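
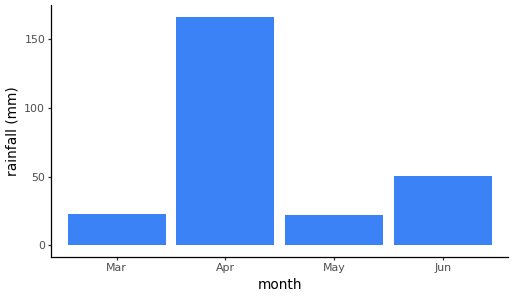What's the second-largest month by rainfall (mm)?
Top 3: Apr ≈ 160, Jun ≈ 60, Mar ≈ 20.

Jun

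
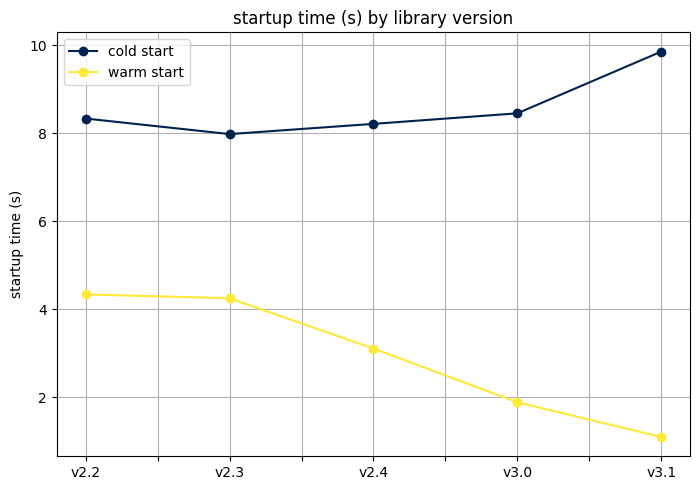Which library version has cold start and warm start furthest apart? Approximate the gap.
v3.1, ≈ 9 s

v3.1: cold start ≈ 10, warm start ≈ 1 → gap ≈ 9. Next-largest (v3.0) is only ≈ 6.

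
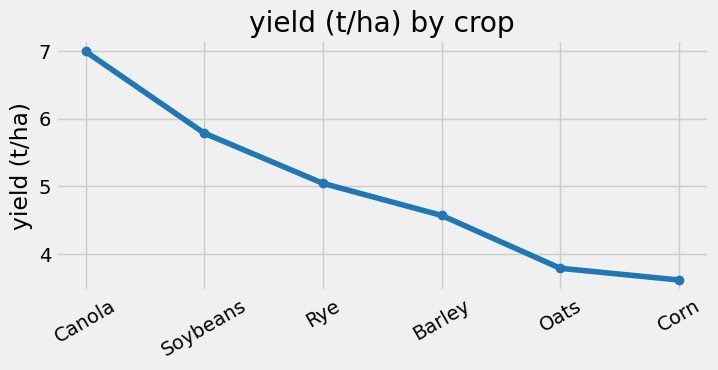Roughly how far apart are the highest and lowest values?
≈ 3.5

Max Canola ≈ 7.0, min Corn ≈ 3.5; range ≈ 3.5.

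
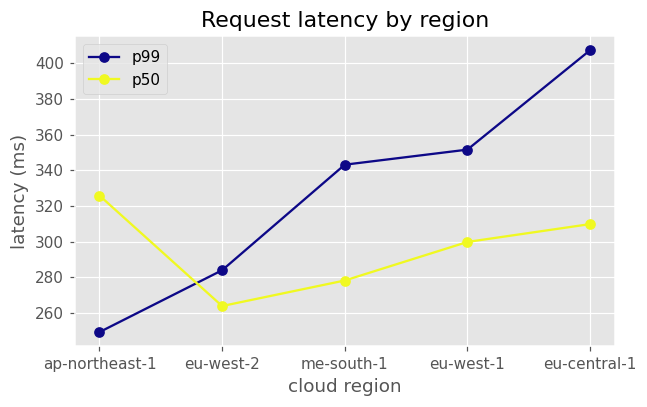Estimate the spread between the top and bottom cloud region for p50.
Max ap-northeast-1 ≈ 320, min eu-west-2 ≈ 260; range ≈ 60.

≈ 60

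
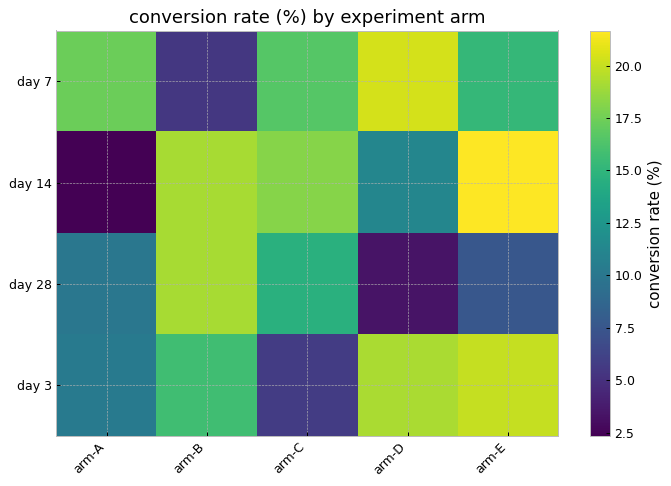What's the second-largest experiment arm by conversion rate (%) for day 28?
Top 3 for day 28: arm-B ≈ 20, arm-C ≈ 14, arm-A ≈ 10.

arm-C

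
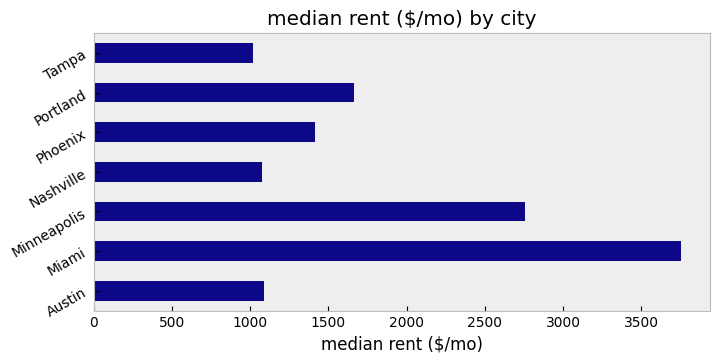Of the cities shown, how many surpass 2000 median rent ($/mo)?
Above 2000: Miami, Minneapolis.

2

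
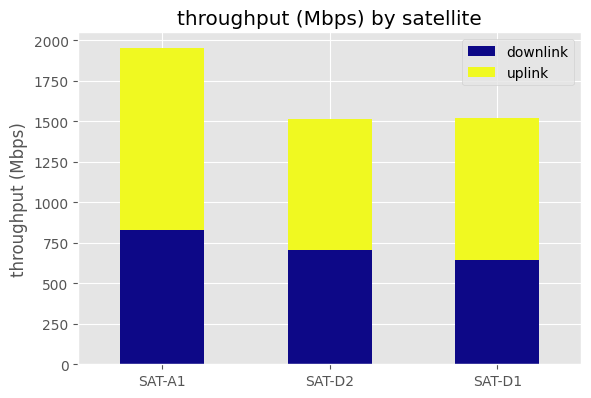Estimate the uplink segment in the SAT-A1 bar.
≈ 1200

uplink top ≈ 2000, bottom ≈ 800; segment ≈ 1200.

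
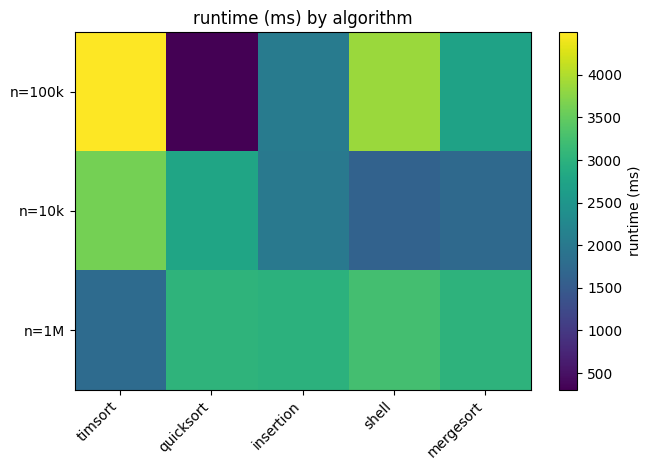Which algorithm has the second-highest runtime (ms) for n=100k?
shell

Top 3 for n=100k: timsort ≈ 4500, shell ≈ 4000, mergesort ≈ 2500.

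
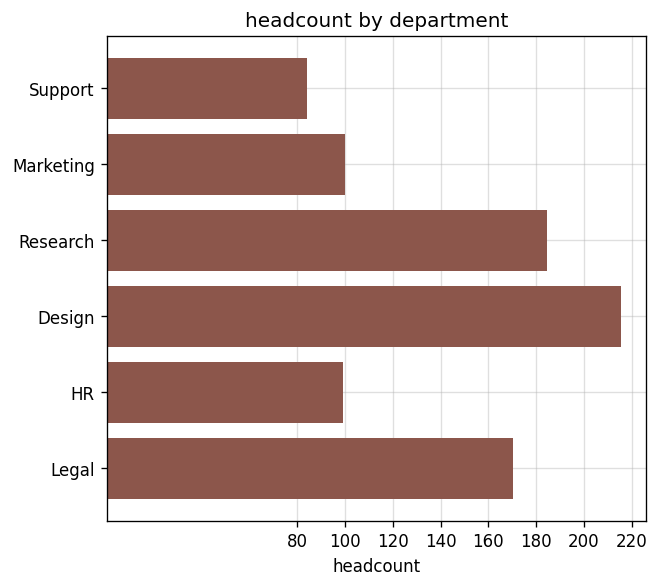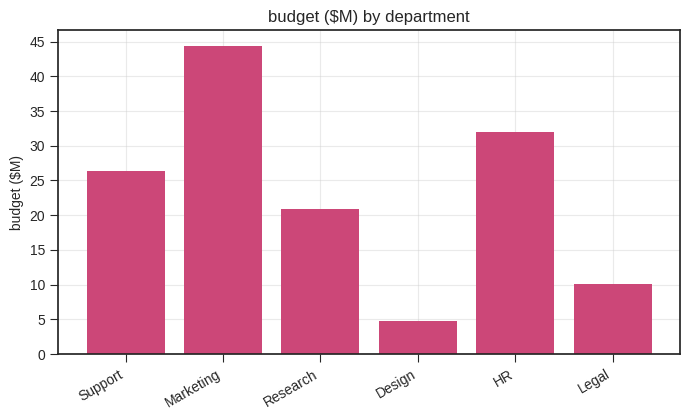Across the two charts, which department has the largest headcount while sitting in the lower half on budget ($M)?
Design

Chart 2 median budget ($M) ≈ 25; below-median departments: Research, Design, Legal. Among those, Design has the highest headcount (≈ 220).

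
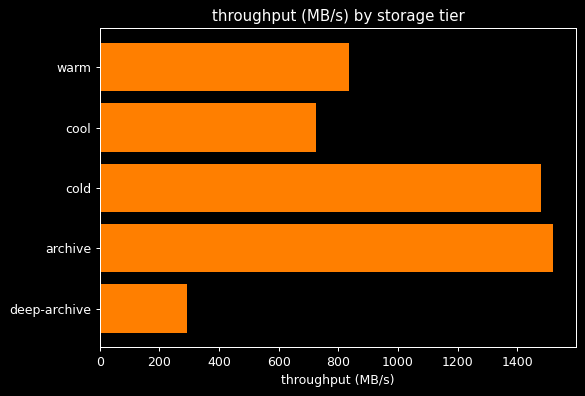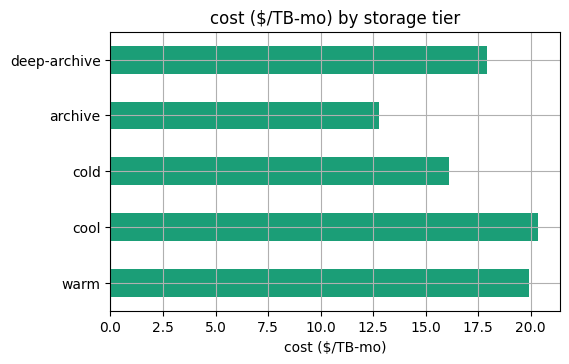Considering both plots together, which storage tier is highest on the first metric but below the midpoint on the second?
Chart 2 median cost ($/TB-mo) ≈ 18; below-median storage tiers: cold, archive. Among those, archive has the highest throughput (MB/s) (≈ 1600).

archive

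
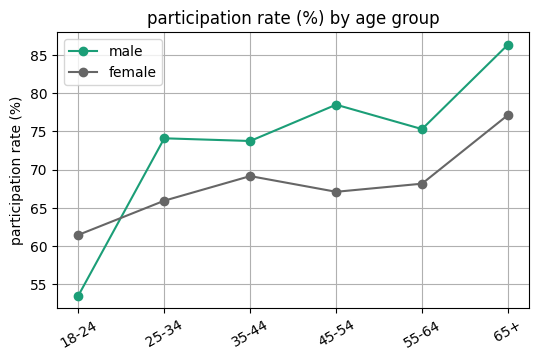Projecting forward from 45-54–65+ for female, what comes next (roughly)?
≈ 80

Last three: 65, 70, 75 → slope ≈ 5/step → next ≈ 80.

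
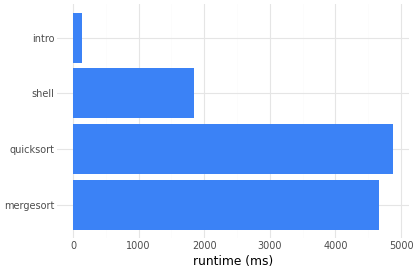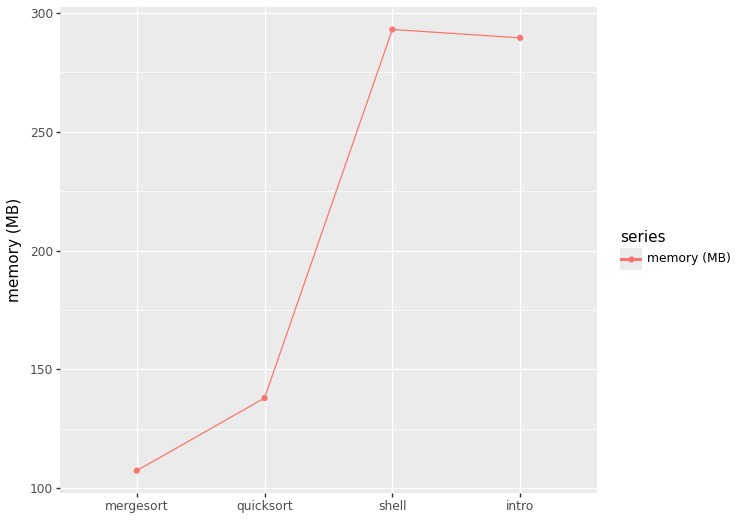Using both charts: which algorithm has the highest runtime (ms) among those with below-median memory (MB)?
quicksort

Chart 2 median memory (MB) ≈ 200; below-median algorithms: mergesort, quicksort. Among those, quicksort has the highest runtime (ms) (≈ 5000).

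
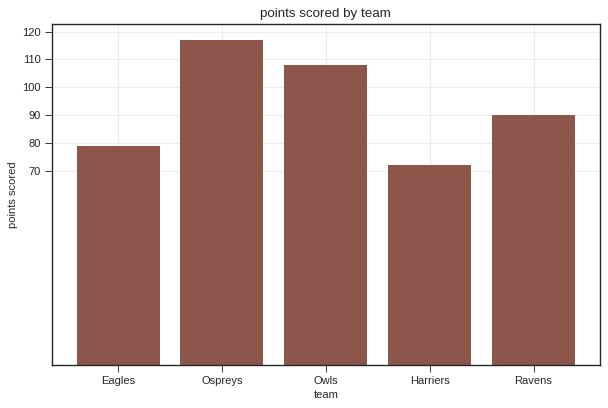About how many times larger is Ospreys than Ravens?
≈ 1.33×

Ospreys ≈ 120, Ravens ≈ 90; 120/90 ≈ 1.33.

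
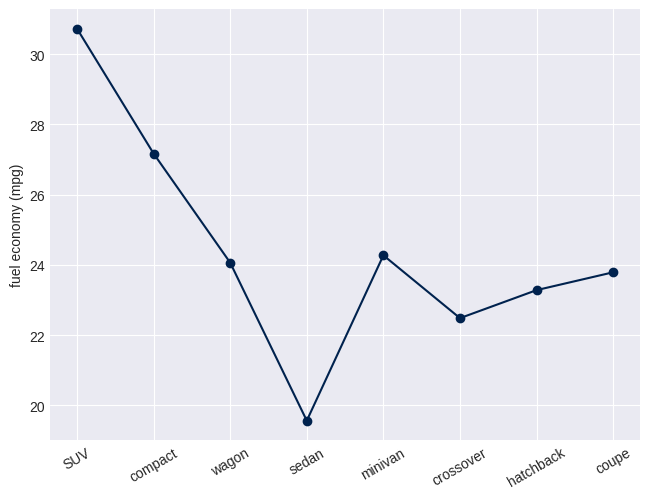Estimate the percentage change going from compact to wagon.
compact ≈ 27, wagon ≈ 24; (24 − 27) / 27 ≈ -11.1%.

≈ -11.1%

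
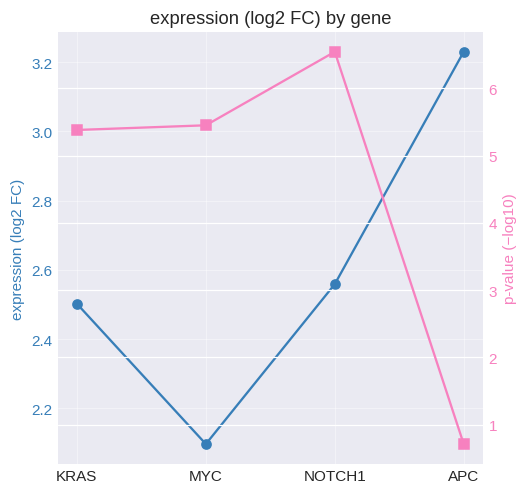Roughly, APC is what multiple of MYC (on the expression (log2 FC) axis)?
≈ 1.52×

APC ≈ 3.2, MYC ≈ 2.1; 3.2/2.1 ≈ 1.52.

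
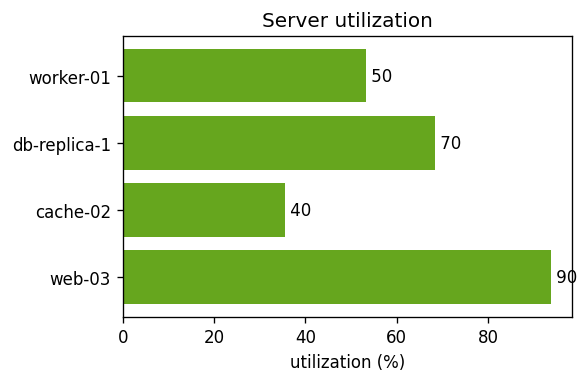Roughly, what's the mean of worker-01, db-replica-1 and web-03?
(50 + 70 + 90) / 3 ≈ 70.

≈ 70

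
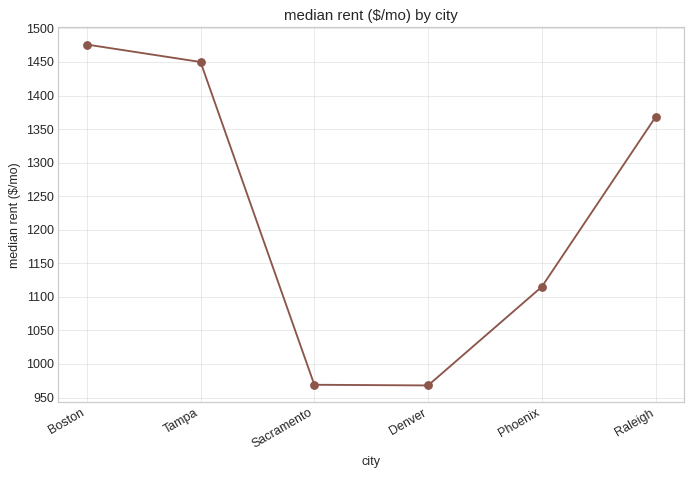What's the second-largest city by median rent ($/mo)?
Tampa

Top 3: Boston ≈ 1500, Tampa ≈ 1450, Raleigh ≈ 1350.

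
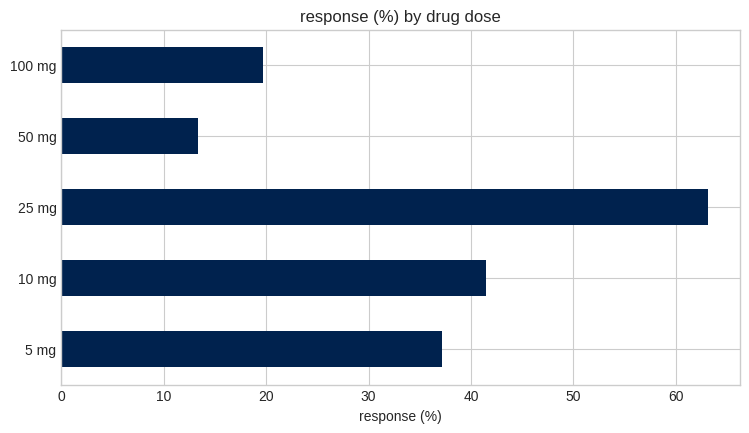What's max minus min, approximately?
Max 25 mg ≈ 60, min 50 mg ≈ 10; range ≈ 50.

≈ 50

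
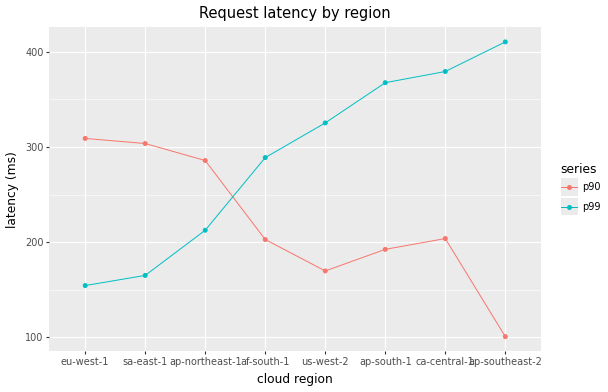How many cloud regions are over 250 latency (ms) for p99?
5

Above 250: af-south-1, us-west-2, ap-south-1, ca-central-1, ap-southeast-2.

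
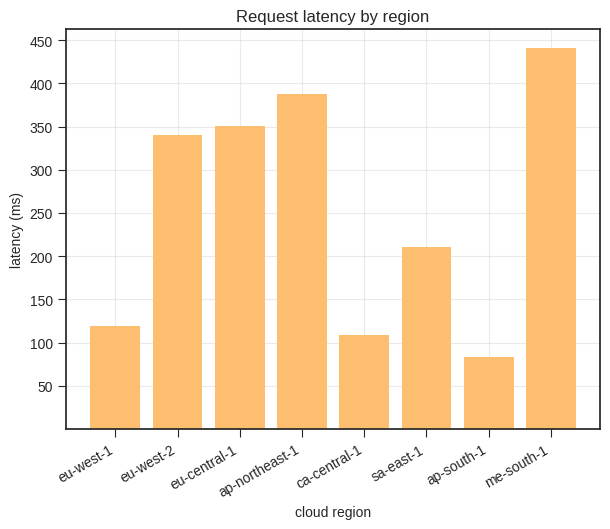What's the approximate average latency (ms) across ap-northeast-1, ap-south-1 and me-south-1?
≈ 317

(400 + 100 + 450) / 3 ≈ 317.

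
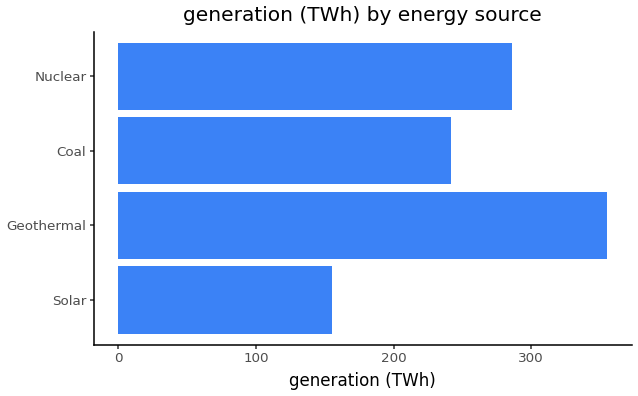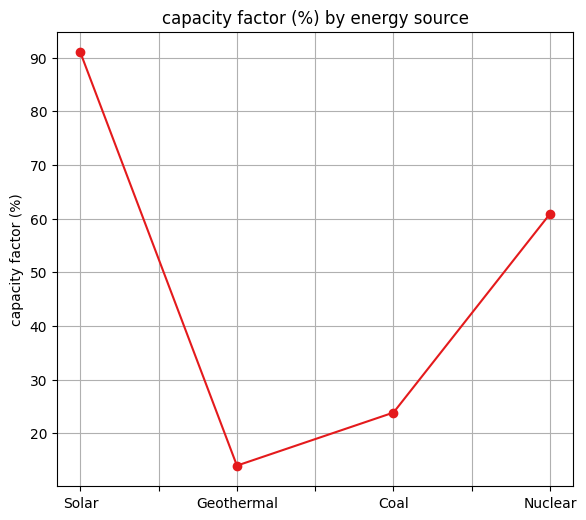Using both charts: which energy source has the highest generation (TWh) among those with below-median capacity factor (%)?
Chart 2 median capacity factor (%) ≈ 40; below-median energy sources: Geothermal, Coal. Among those, Geothermal has the highest generation (TWh) (≈ 350).

Geothermal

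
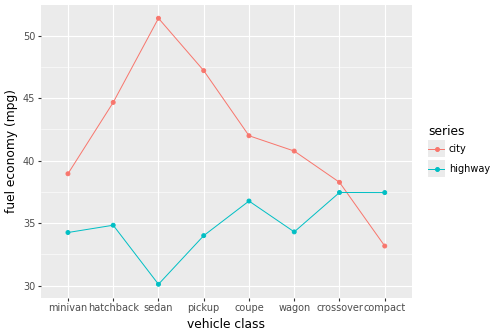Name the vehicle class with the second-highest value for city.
Top 3 for city: sedan ≈ 52, pickup ≈ 48, hatchback ≈ 44.

pickup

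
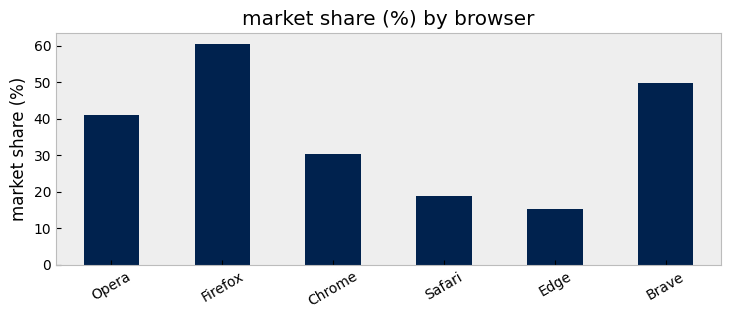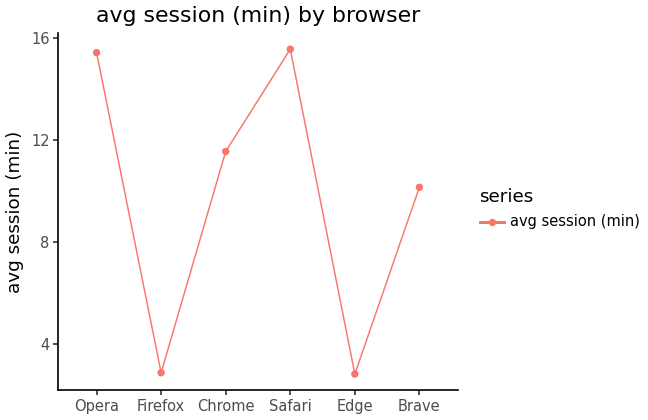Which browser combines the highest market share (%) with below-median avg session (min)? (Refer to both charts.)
Firefox

Chart 2 median avg session (min) ≈ 10; below-median browsers: Firefox, Edge, Brave. Among those, Firefox has the highest market share (%) (≈ 60).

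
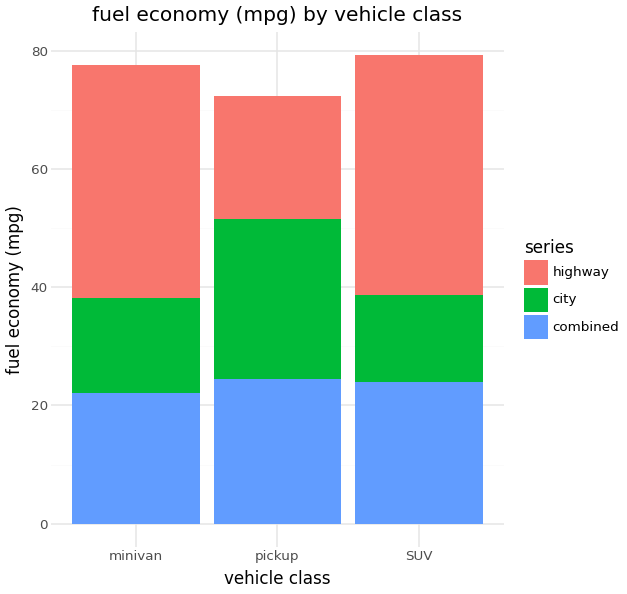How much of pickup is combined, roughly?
≈ 20

combined top ≈ 20, bottom ≈ 0; segment ≈ 20.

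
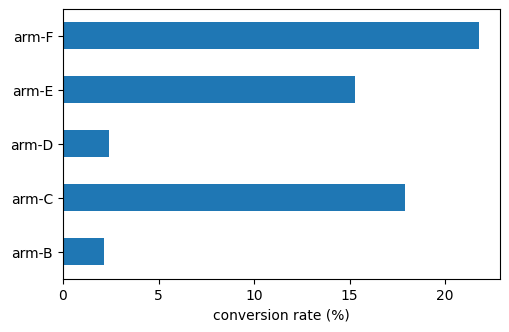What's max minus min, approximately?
≈ 20

Max arm-F ≈ 22, min arm-B ≈ 2; range ≈ 20.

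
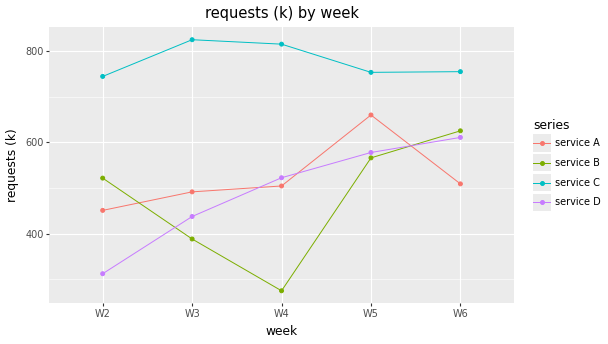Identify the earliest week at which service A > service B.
W2: service A ≈ 450 vs service B ≈ 500 (not yet); W3: service A ≈ 500 vs service B ≈ 400 (first crossover).

W3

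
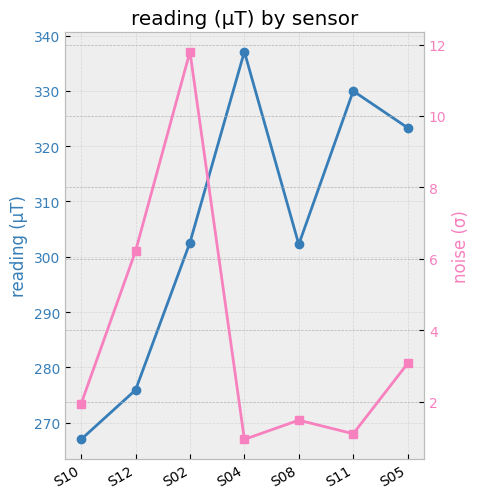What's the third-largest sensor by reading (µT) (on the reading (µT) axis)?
Top 4 (on the reading (µT) axis): S04 ≈ 340, S11 ≈ 330, S05 ≈ 320, S02 ≈ 300.

S05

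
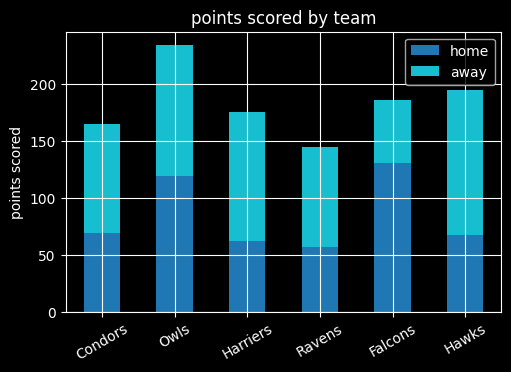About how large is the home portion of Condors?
home top ≈ 60, bottom ≈ 0; segment ≈ 60.

≈ 60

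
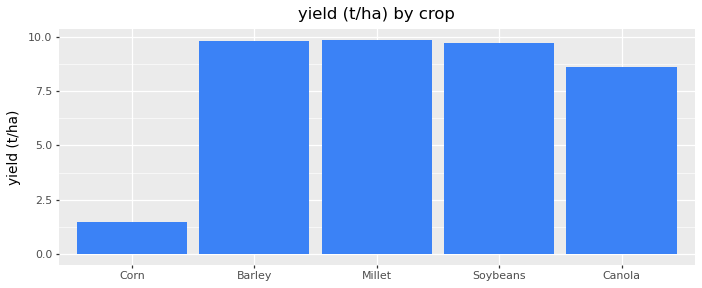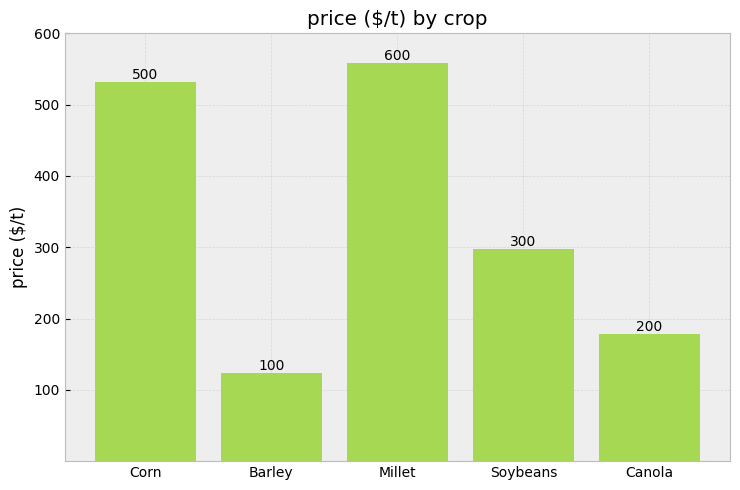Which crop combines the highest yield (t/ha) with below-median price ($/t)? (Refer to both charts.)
Chart 2 median price ($/t) ≈ 300; below-median crops: Barley, Canola. Among those, Barley has the highest yield (t/ha) (≈ 10).

Barley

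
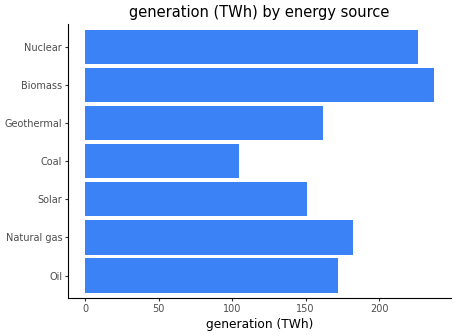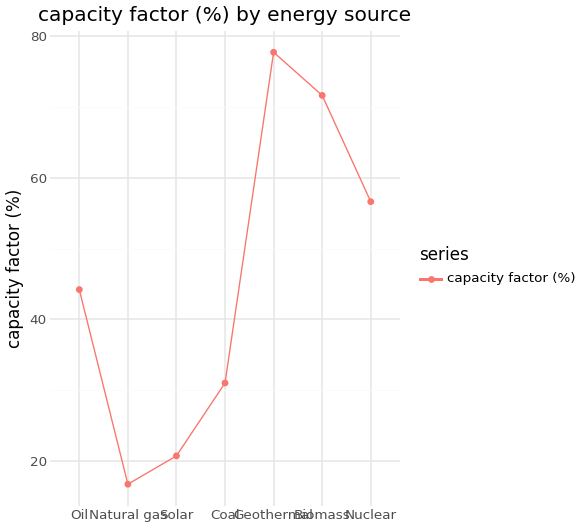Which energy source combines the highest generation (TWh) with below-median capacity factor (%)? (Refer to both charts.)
Chart 2 median capacity factor (%) ≈ 40; below-median energy sources: Natural gas, Solar, Coal. Among those, Natural gas has the highest generation (TWh) (≈ 175).

Natural gas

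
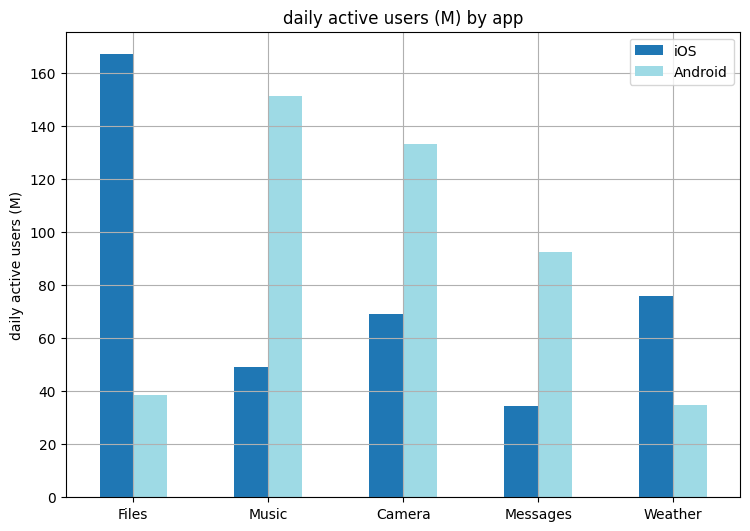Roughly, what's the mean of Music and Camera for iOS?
(40 + 60) / 2 ≈ 50.

≈ 50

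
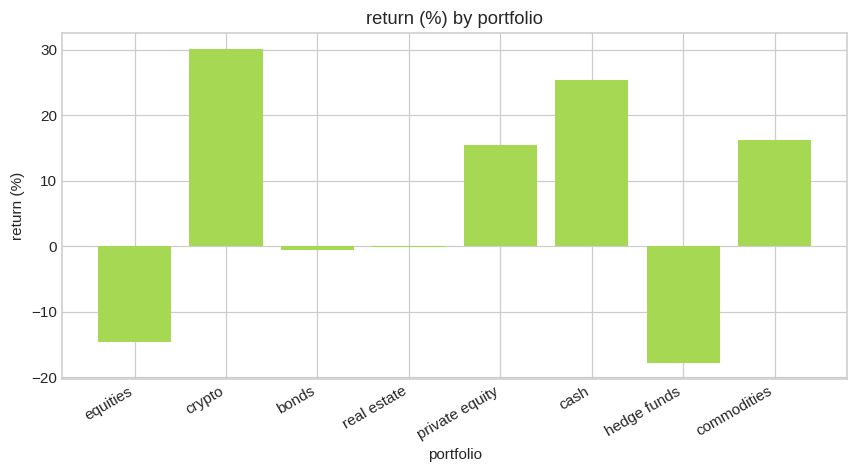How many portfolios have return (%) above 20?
Above 20: crypto, cash.

2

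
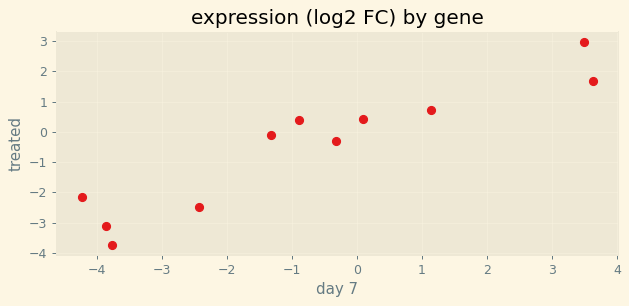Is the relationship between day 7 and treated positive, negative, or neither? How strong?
positive, strong

Points are positively correlated; strong (|r| ≈ 0.9).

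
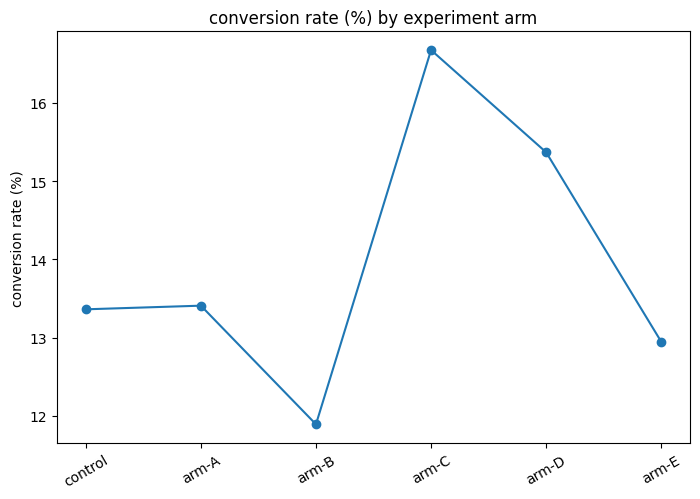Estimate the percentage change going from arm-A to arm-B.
≈ -11.1%

arm-A ≈ 13.5, arm-B ≈ 12.0; (12.0 − 13.5) / 13.5 ≈ -11.1%.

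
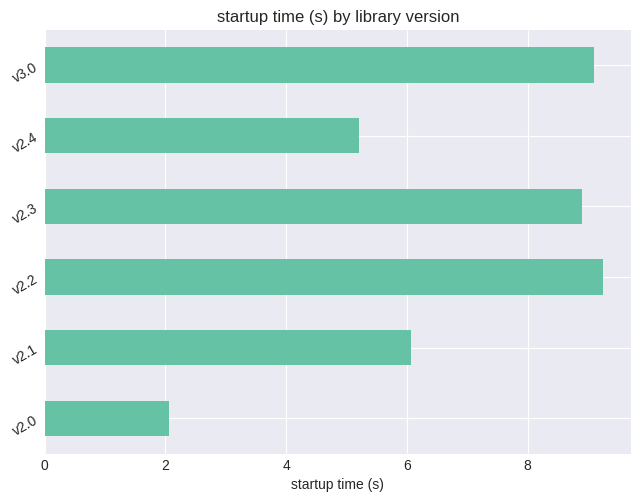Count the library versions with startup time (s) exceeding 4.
Above 4: v2.1, v2.2, v2.3, v2.4, v3.0.

5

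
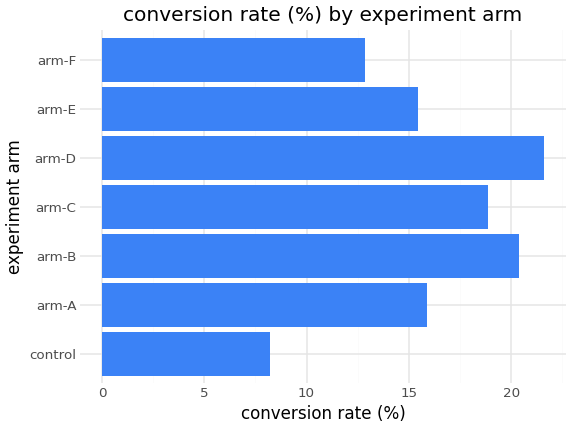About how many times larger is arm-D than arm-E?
≈ 1.38×

arm-D ≈ 22, arm-E ≈ 16; 22/16 ≈ 1.38.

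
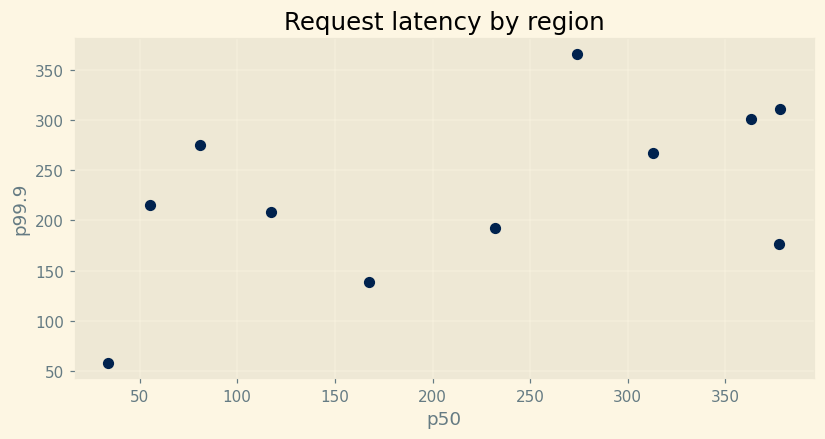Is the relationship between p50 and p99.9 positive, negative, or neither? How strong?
Points are positively correlated; moderate (|r| ≈ 0.5).

positive, moderate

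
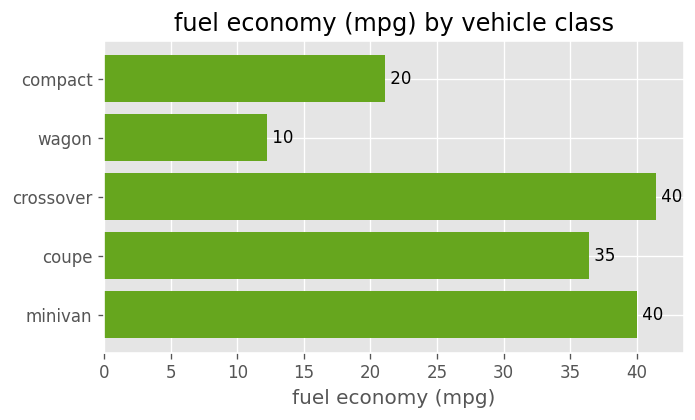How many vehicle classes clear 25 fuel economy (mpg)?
3

Above 25: crossover, coupe, minivan.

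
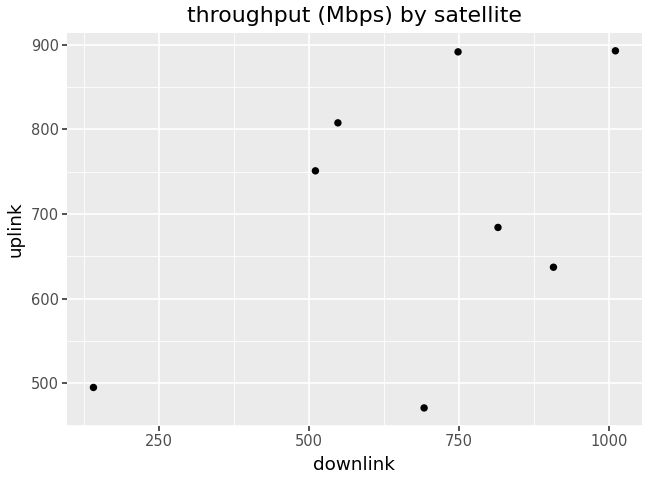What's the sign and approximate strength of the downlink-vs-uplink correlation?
positive, moderate

Points are positively correlated; moderate (|r| ≈ 0.5).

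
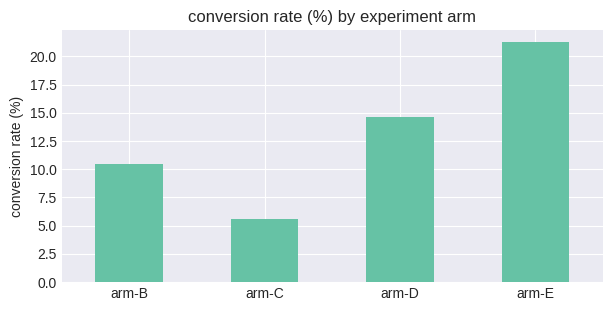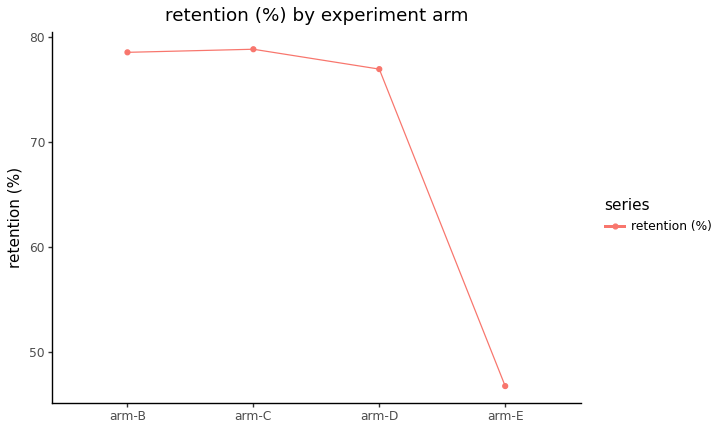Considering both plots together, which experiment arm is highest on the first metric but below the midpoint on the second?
Chart 2 median retention (%) ≈ 80; below-median experiment arms: arm-D, arm-E. Among those, arm-E has the highest conversion rate (%) (≈ 22).

arm-E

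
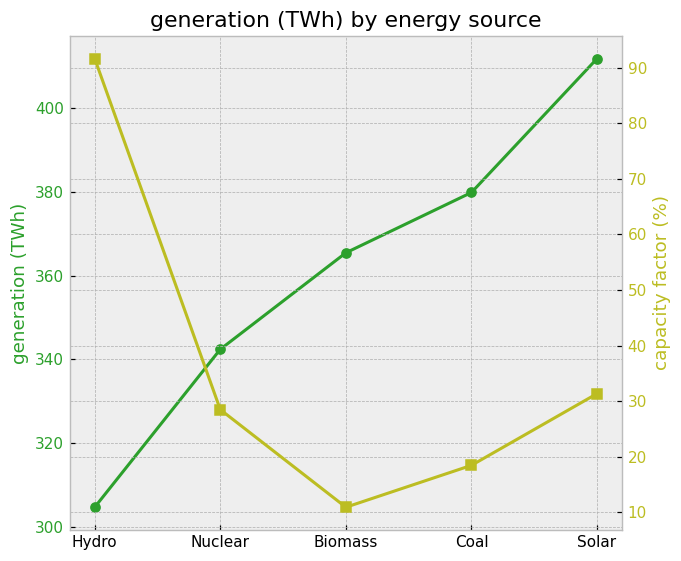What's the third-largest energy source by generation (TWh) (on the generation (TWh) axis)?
Biomass

Top 4 (on the generation (TWh) axis): Solar ≈ 410, Coal ≈ 380, Biomass ≈ 370, Nuclear ≈ 340.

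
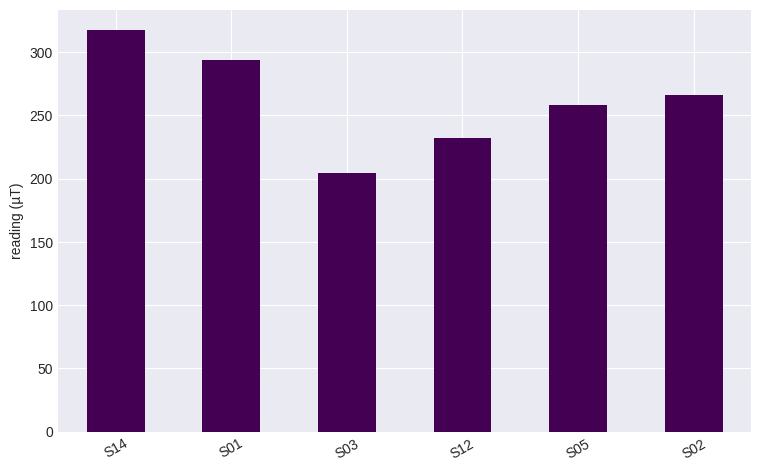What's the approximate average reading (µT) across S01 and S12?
(300 + 250) / 2 ≈ 275.

≈ 275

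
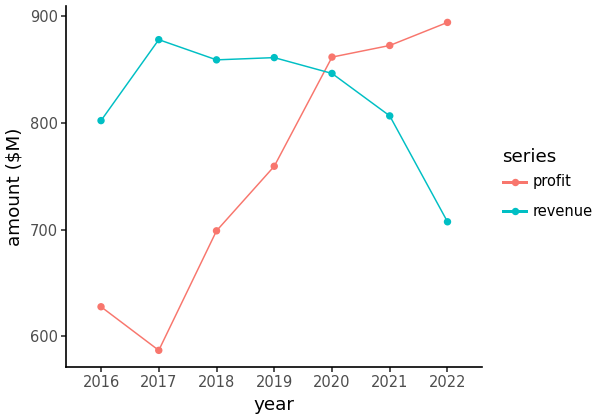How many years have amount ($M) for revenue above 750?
Above 750: 2016, 2017, 2018, 2019, 2020, 2021.

6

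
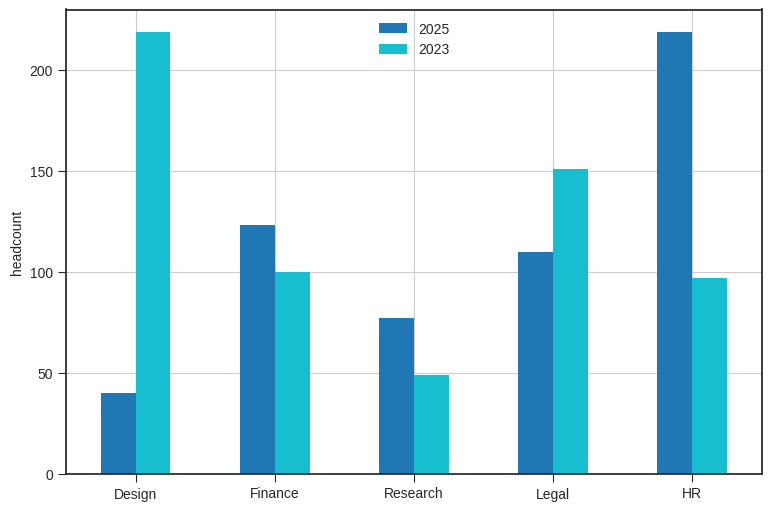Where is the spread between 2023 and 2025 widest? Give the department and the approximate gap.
Design: 2023 ≈ 220, 2025 ≈ 40 → gap ≈ 180. Next-largest (HR) is only ≈ 120.

Design, ≈ 180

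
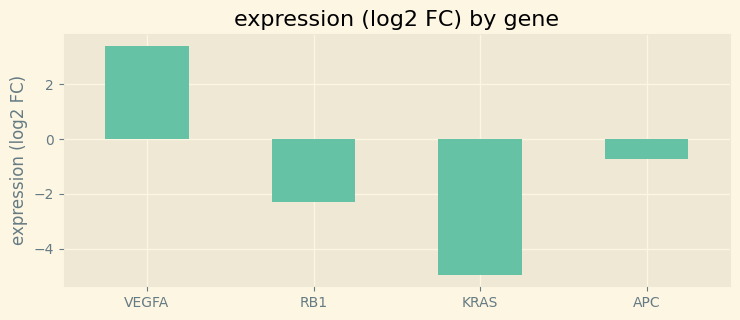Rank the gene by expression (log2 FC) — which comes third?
RB1

Top 4: VEGFA ≈ 3, APC ≈ -1, RB1 ≈ -2, KRAS ≈ -5.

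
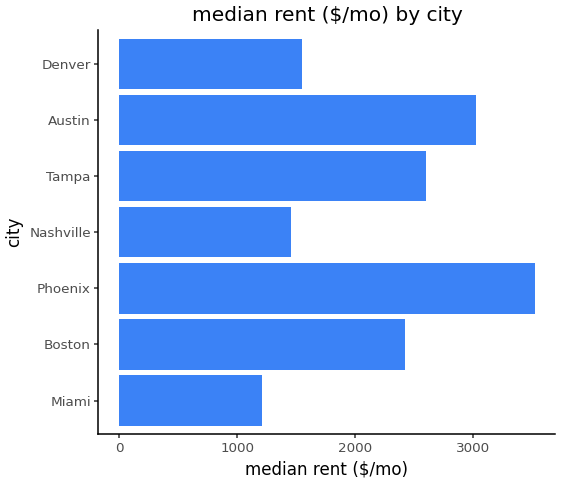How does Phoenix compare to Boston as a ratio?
≈ 1.4×

Phoenix ≈ 3500, Boston ≈ 2500; 3500/2500 ≈ 1.4.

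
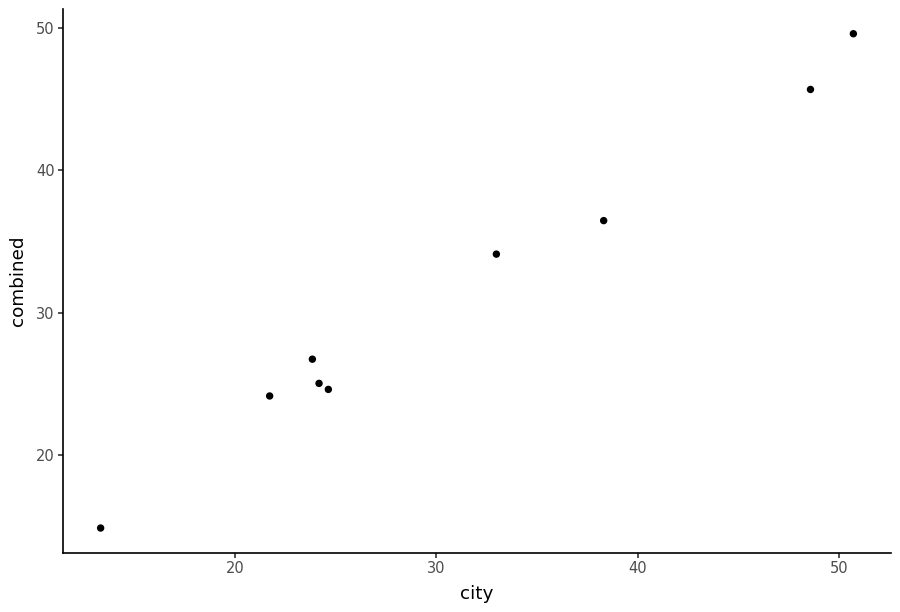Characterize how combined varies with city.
positive, strong

Points are positively correlated; strong (|r| ≈ 1.0).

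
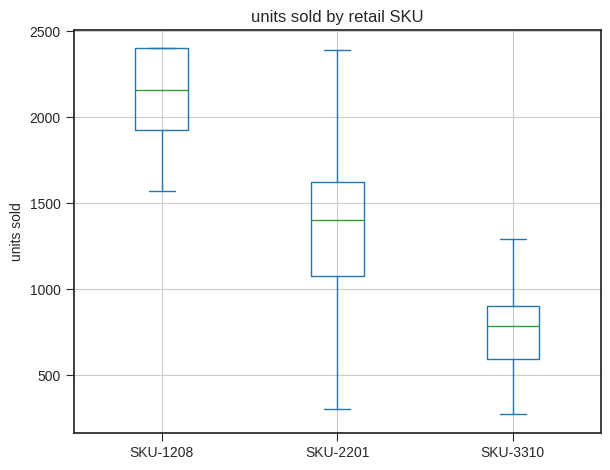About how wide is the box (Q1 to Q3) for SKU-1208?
≈ 400

Q3 ≈ 2400, Q1 ≈ 2000; IQR ≈ 400.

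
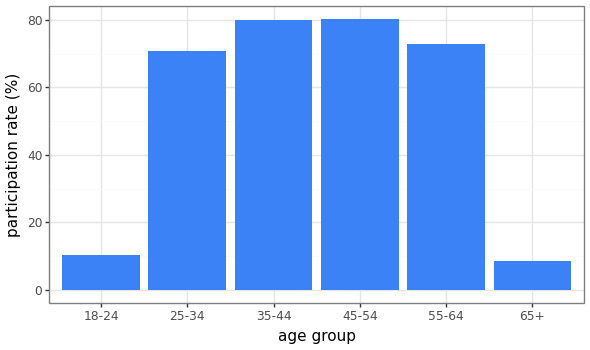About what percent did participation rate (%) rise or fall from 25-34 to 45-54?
≈ +14.3%

25-34 ≈ 70, 45-54 ≈ 80; (80 − 70) / 70 ≈ +14.3%.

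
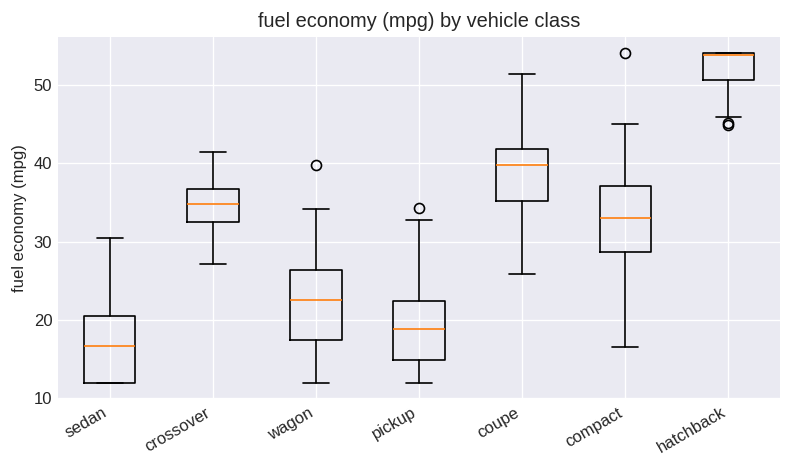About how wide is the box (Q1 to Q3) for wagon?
≈ 10

Q3 ≈ 25, Q1 ≈ 15; IQR ≈ 10.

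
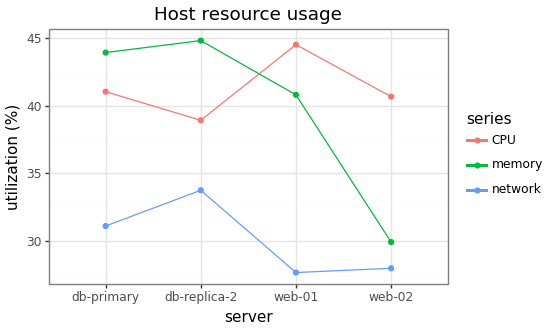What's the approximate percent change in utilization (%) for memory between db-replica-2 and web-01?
db-replica-2 ≈ 44, web-01 ≈ 40; (40 − 44) / 44 ≈ -9.1%.

≈ -9.1%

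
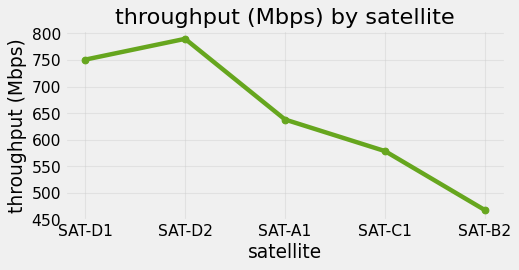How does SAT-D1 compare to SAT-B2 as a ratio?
≈ 1.67×

SAT-D1 ≈ 750, SAT-B2 ≈ 450; 750/450 ≈ 1.67.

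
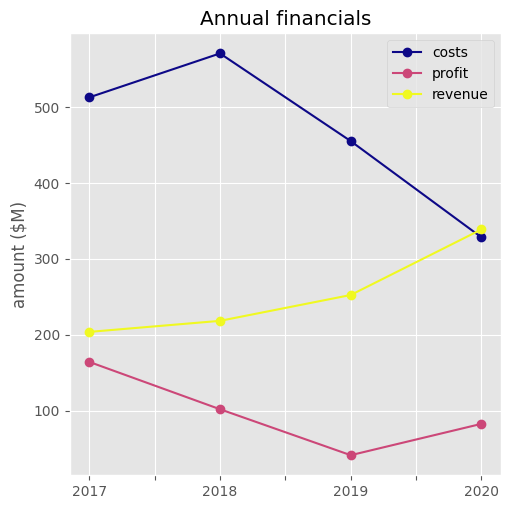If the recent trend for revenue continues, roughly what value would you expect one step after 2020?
Last three: 200, 250, 350 → slope ≈ 75/step → next ≈ 425.

≈ 425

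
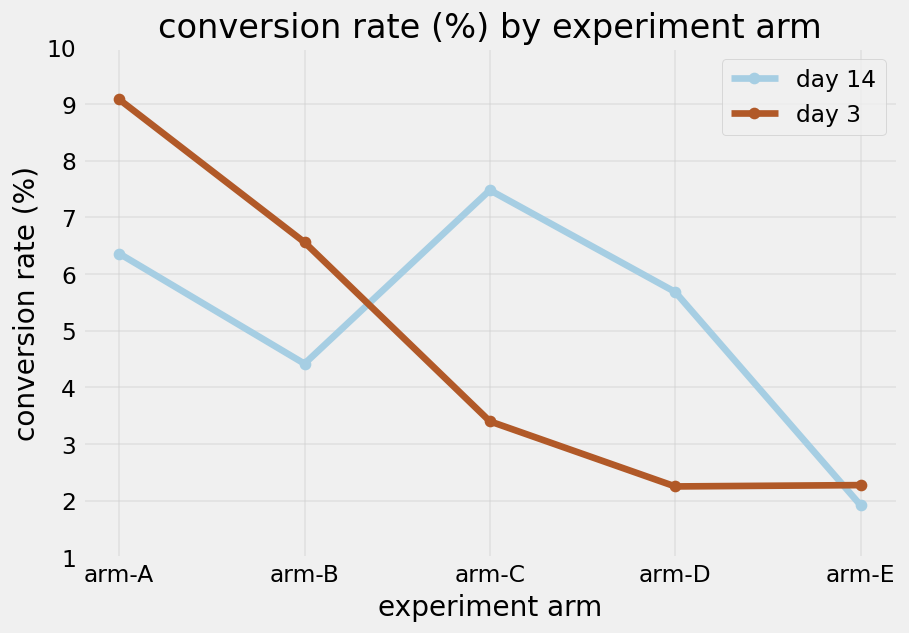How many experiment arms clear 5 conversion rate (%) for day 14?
Above 5: arm-A, arm-C, arm-D.

3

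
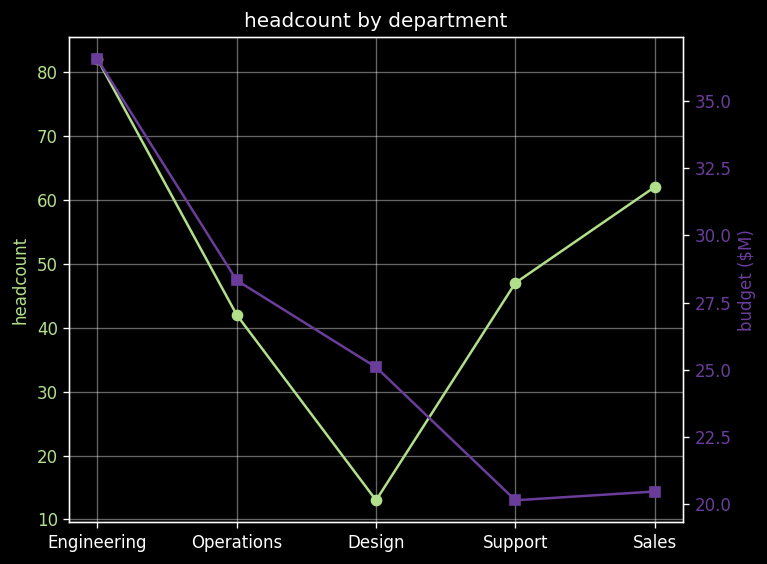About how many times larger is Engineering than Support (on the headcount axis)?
Engineering ≈ 80, Support ≈ 50; 80/50 ≈ 1.6.

≈ 1.6×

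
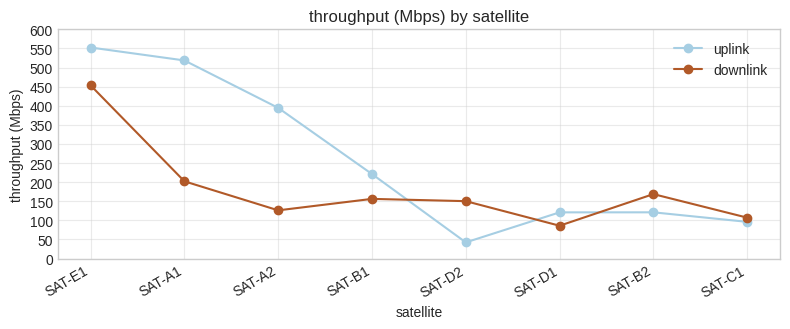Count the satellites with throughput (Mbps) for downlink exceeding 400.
1

Above 400: SAT-E1.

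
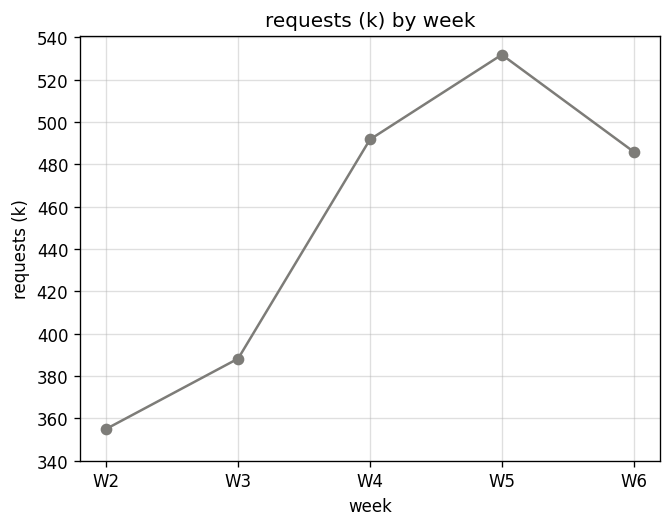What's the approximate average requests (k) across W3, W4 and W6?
(380 + 500 + 480) / 3 ≈ 453.

≈ 453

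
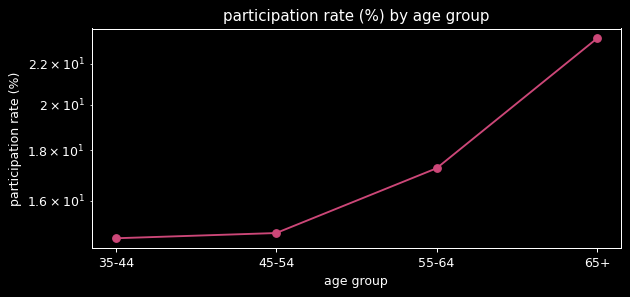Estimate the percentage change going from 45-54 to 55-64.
45-54 ≈ 15, 55-64 ≈ 17; (17 − 15) / 15 ≈ +13.3%.

≈ +13.3%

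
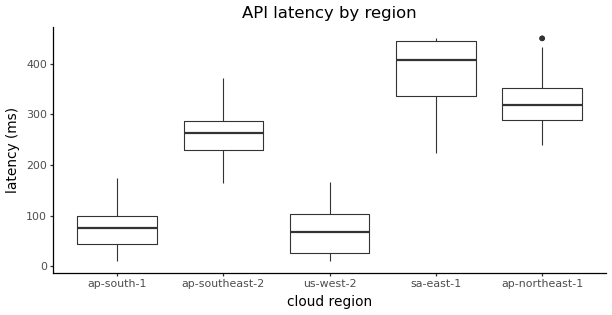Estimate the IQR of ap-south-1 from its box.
Q3 ≈ 100, Q1 ≈ 50; IQR ≈ 50.

≈ 50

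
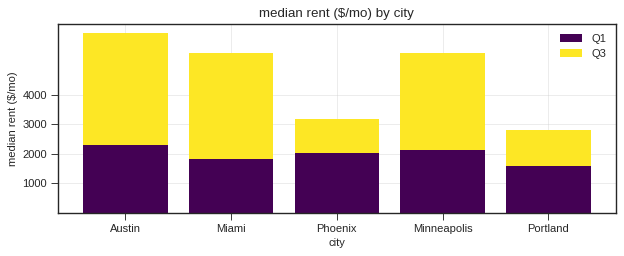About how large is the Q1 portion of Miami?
Q1 top ≈ 2000, bottom ≈ 0; segment ≈ 2000.

≈ 2000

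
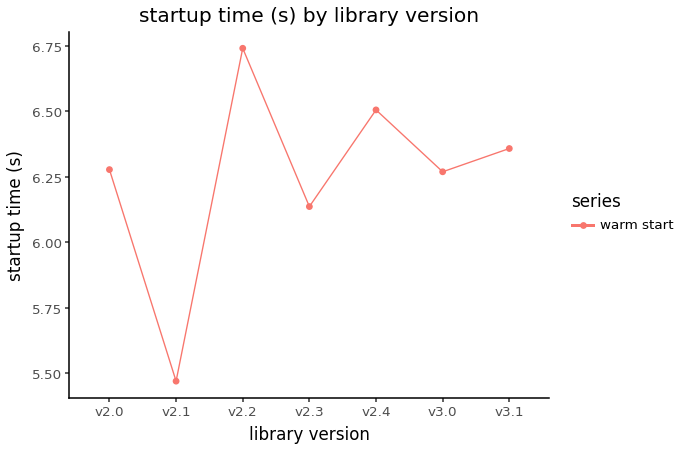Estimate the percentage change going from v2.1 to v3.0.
≈ +14.8%

v2.1 ≈ 5.4, v3.0 ≈ 6.2; (6.2 − 5.4) / 5.4 ≈ +14.8%.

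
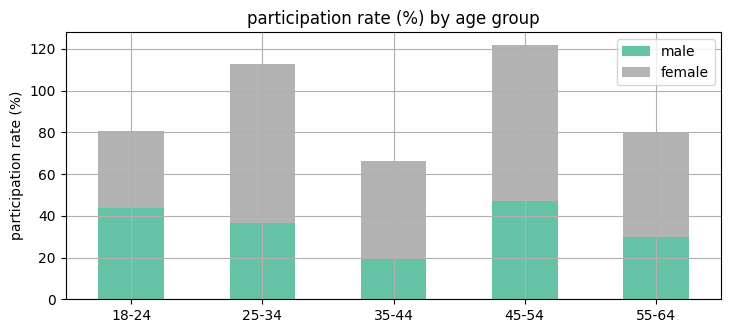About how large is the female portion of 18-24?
female top ≈ 80, bottom ≈ 40; segment ≈ 40.

≈ 40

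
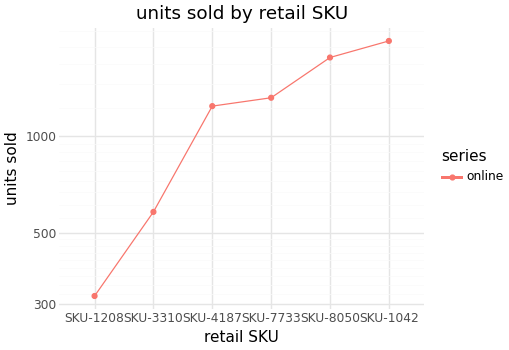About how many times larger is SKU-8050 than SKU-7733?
≈ 1.29×

SKU-8050 ≈ 1800, SKU-7733 ≈ 1400; 1800/1400 ≈ 1.29.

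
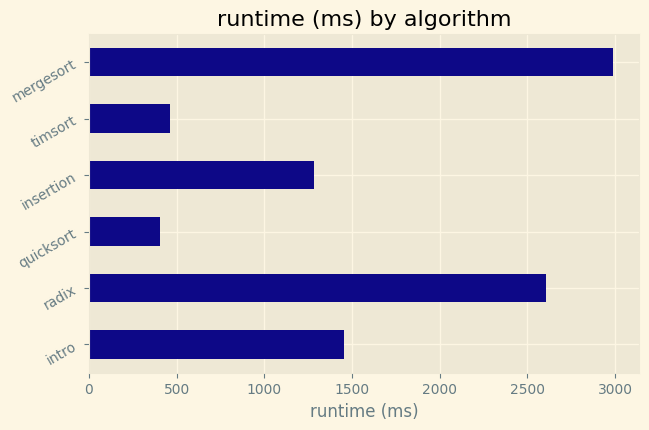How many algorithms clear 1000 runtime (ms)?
4

Above 1000: intro, radix, insertion, mergesort.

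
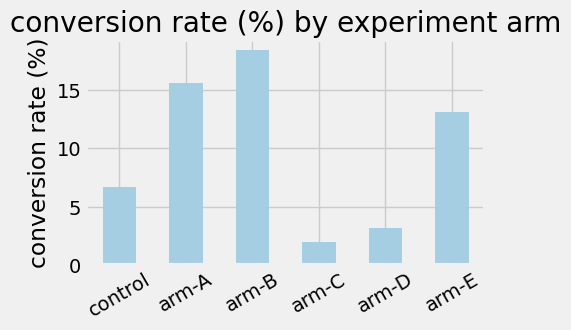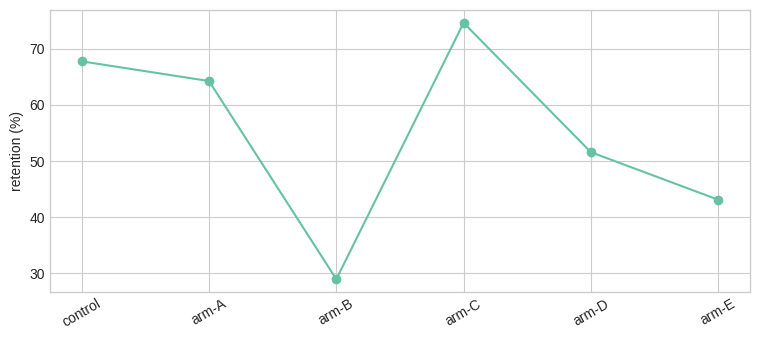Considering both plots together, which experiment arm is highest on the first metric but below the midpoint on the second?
Chart 2 median retention (%) ≈ 60; below-median experiment arms: arm-B, arm-D, arm-E. Among those, arm-B has the highest conversion rate (%) (≈ 18).

arm-B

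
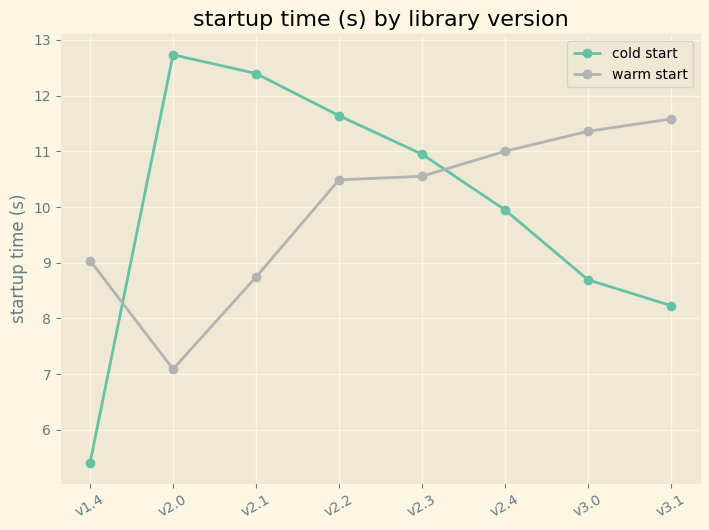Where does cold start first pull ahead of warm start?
v2.0

v1.4: cold start ≈ 5 vs warm start ≈ 9 (not yet); v2.0: cold start ≈ 13 vs warm start ≈ 7 (first crossover).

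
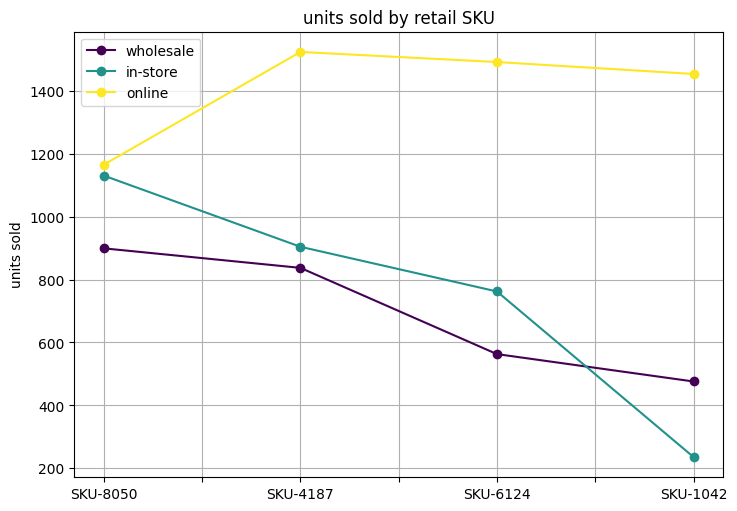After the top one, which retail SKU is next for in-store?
Top 3 for in-store: SKU-8050 ≈ 1200, SKU-4187 ≈ 1000, SKU-6124 ≈ 800.

SKU-4187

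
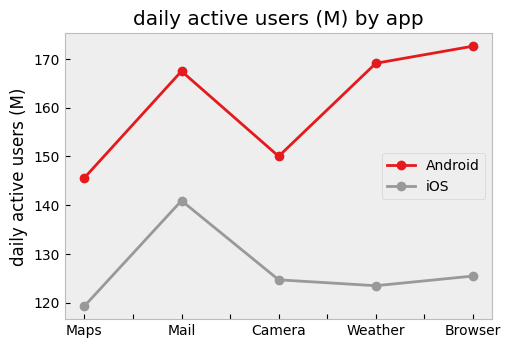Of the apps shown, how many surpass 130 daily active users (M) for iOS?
Above 130: Mail.

1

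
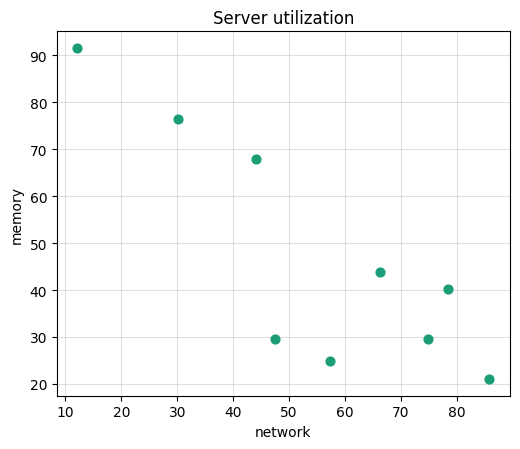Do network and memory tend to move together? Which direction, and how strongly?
Points are negatively correlated; strong (|r| ≈ 0.8).

negative, strong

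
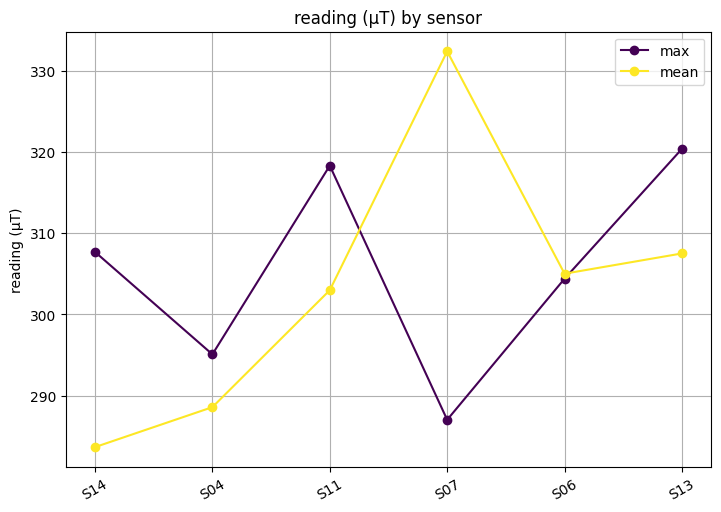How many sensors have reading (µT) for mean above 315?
Above 315: S07.

1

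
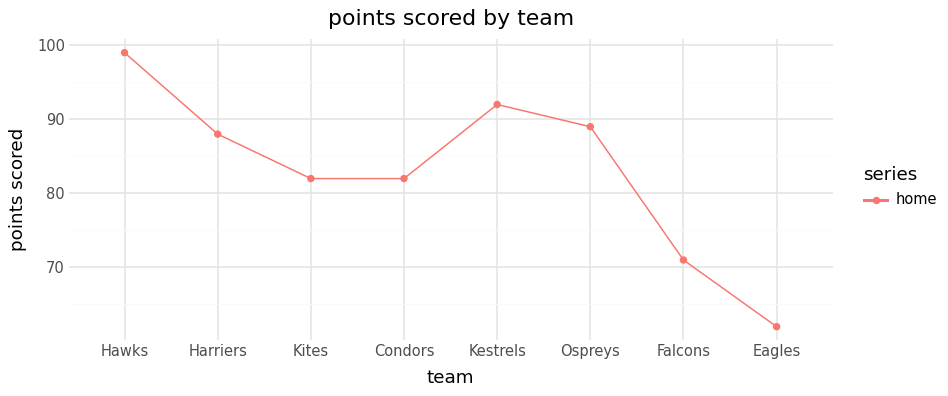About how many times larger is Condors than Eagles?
≈ 1.33×

Condors ≈ 80, Eagles ≈ 60; 80/60 ≈ 1.33.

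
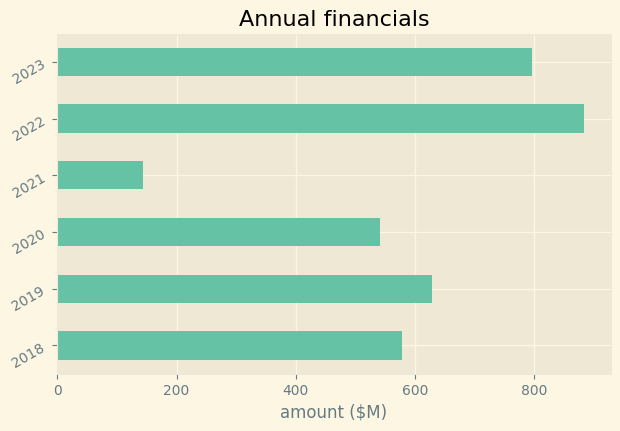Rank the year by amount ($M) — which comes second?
2023

Top 3: 2022 ≈ 900, 2023 ≈ 800, 2019 ≈ 600.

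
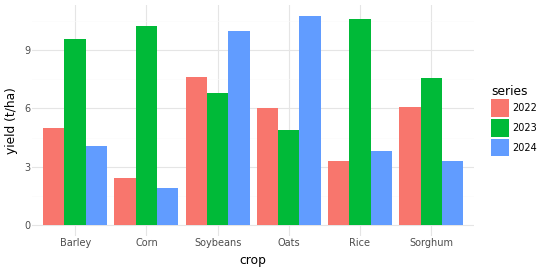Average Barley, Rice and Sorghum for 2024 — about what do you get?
≈ 4

(4 + 4 + 3) / 3 ≈ 4.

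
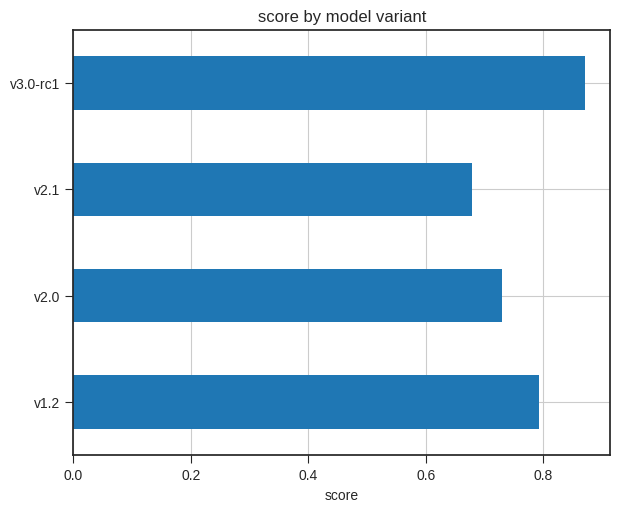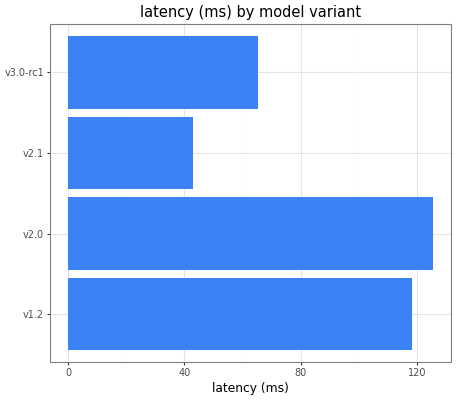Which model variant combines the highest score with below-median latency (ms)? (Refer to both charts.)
v3.0-rc1

Chart 2 median latency (ms) ≈ 100; below-median model variants: v2.1, v3.0-rc1. Among those, v3.0-rc1 has the highest score (≈ 0.9).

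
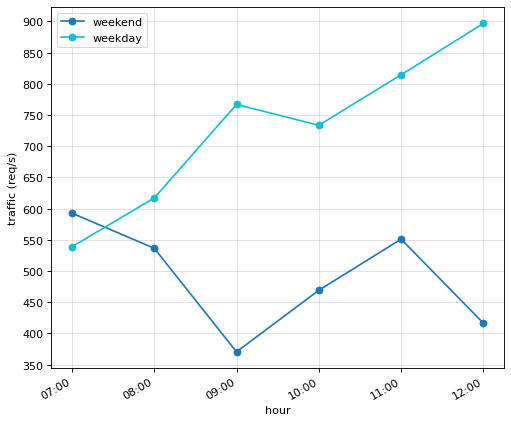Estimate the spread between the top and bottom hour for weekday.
≈ 350

Max 12:00 ≈ 900, min 07:00 ≈ 550; range ≈ 350.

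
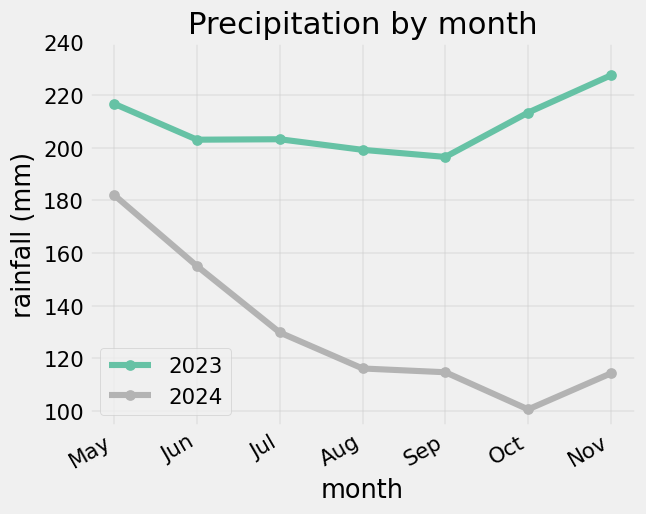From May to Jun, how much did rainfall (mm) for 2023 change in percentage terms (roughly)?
≈ -9.1%

May ≈ 220, Jun ≈ 200; (200 − 220) / 220 ≈ -9.1%.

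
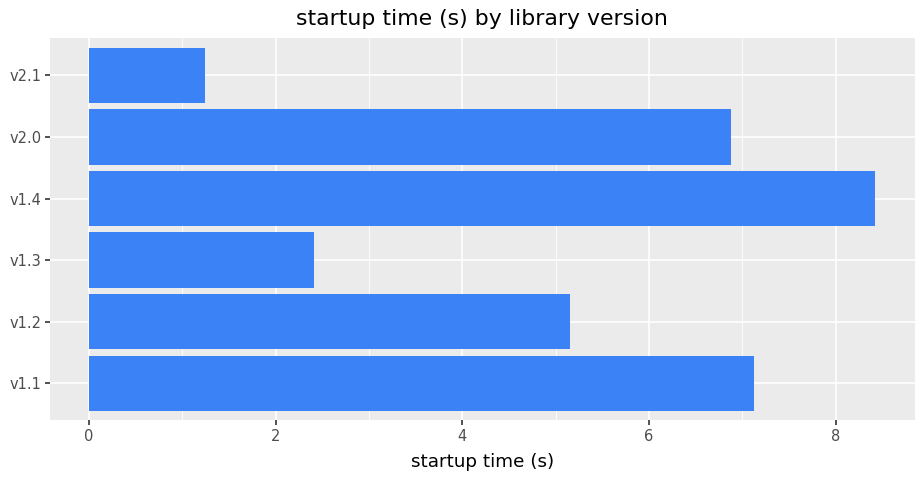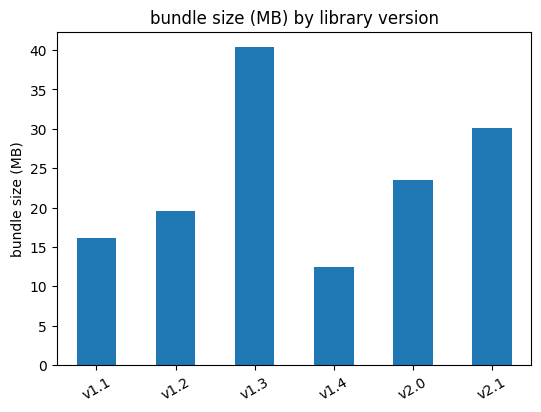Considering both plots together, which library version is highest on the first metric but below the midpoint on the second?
Chart 2 median bundle size (MB) ≈ 20; below-median library versions: v1.1, v1.2, v1.4. Among those, v1.4 has the highest startup time (s) (≈ 8).

v1.4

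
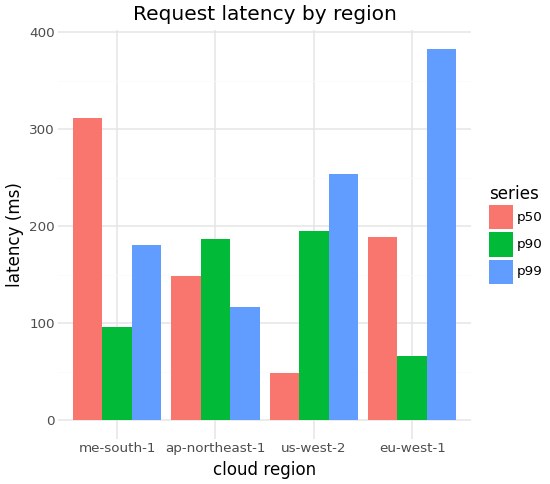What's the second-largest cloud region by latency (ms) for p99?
us-west-2

Top 3 for p99: eu-west-1 ≈ 400, us-west-2 ≈ 250, me-south-1 ≈ 200.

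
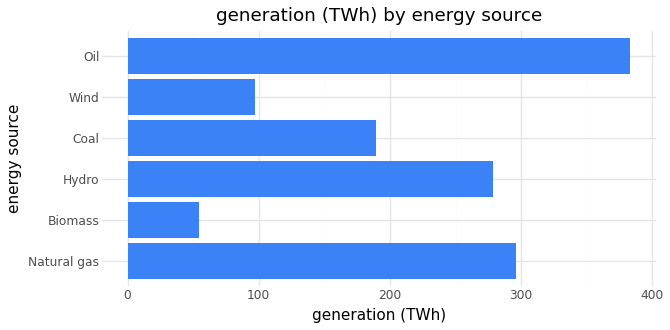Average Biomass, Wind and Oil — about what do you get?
(50 + 100 + 400) / 3 ≈ 183.

≈ 183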